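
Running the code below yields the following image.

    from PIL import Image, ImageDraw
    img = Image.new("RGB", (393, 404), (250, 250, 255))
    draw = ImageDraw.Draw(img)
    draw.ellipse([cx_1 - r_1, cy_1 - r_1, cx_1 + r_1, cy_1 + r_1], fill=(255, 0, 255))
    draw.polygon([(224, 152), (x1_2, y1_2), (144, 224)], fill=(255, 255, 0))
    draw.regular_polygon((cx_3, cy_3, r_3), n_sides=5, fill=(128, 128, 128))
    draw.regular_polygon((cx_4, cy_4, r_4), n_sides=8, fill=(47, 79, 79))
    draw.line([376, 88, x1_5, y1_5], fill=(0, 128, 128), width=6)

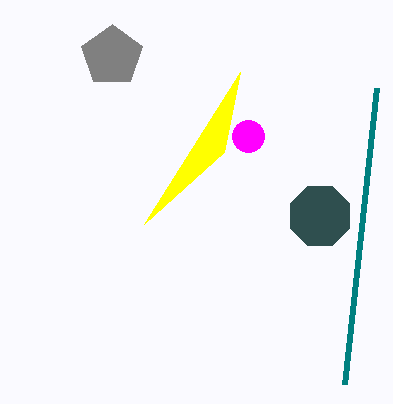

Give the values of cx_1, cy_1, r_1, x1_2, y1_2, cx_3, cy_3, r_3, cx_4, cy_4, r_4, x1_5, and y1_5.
cx_1 = 248
cy_1 = 136
r_1 = 16
x1_2 = 240
y1_2 = 72
cx_3 = 112
cy_3 = 56
r_3 = 32
cx_4 = 320
cy_4 = 216
r_4 = 32
x1_5 = 344
y1_5 = 384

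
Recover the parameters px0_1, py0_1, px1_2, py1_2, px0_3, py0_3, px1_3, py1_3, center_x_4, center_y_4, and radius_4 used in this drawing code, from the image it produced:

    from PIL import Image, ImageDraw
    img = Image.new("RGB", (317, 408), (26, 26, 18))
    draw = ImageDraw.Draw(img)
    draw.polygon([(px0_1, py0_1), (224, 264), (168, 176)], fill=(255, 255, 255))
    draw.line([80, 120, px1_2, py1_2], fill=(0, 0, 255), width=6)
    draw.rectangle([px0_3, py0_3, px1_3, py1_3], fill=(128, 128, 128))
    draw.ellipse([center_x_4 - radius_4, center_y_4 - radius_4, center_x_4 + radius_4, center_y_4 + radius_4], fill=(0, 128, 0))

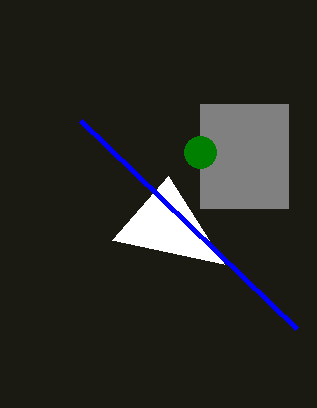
px0_1 = 112
py0_1 = 240
px1_2 = 296
py1_2 = 328
px0_3 = 200
py0_3 = 104
px1_3 = 288
py1_3 = 208
center_x_4 = 200
center_y_4 = 152
radius_4 = 16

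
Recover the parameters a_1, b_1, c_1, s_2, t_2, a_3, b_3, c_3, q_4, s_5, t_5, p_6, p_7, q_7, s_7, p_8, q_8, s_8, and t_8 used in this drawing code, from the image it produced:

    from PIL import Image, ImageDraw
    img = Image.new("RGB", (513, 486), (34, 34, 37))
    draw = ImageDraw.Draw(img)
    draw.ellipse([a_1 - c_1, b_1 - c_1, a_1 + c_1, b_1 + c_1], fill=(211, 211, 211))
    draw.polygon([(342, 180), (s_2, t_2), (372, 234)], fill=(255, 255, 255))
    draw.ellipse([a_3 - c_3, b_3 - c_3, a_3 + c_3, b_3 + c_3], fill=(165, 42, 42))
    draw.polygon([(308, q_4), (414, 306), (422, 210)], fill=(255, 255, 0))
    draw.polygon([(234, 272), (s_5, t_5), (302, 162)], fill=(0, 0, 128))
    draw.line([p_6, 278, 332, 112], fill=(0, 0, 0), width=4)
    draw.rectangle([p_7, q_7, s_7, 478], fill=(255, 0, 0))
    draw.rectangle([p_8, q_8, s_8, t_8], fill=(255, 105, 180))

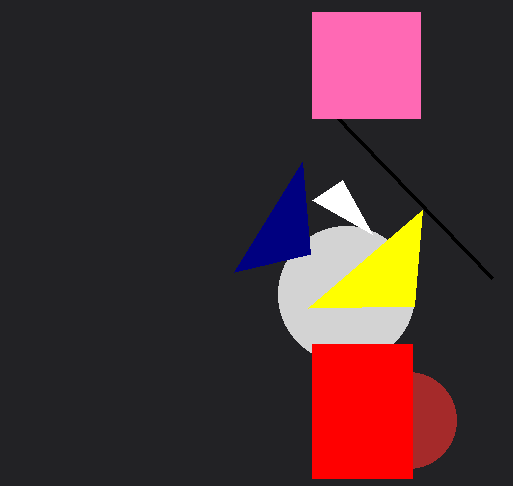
a_1 = 346, b_1 = 294, c_1 = 68, s_2 = 312, t_2 = 200, a_3 = 408, b_3 = 420, c_3 = 48, q_4 = 308, s_5 = 310, t_5 = 254, p_6 = 492, p_7 = 312, q_7 = 344, s_7 = 412, p_8 = 312, q_8 = 12, s_8 = 420, t_8 = 118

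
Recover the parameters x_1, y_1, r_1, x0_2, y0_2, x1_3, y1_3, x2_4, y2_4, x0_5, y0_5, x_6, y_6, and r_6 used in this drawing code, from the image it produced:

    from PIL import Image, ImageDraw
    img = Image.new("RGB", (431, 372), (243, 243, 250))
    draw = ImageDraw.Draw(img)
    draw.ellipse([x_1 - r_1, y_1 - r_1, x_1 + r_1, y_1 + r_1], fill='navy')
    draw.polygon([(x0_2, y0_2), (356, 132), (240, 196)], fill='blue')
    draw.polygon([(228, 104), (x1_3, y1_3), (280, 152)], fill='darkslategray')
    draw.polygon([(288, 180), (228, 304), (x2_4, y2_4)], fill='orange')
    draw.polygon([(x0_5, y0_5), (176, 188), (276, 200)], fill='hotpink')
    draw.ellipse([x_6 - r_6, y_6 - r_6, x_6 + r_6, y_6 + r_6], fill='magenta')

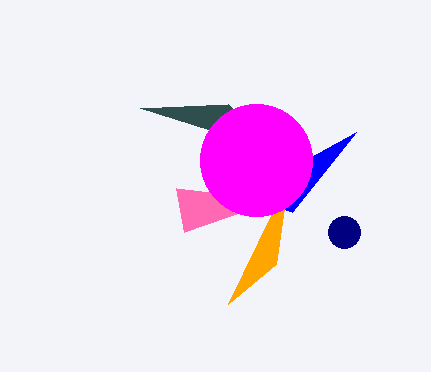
x_1 = 344, y_1 = 232, r_1 = 16, x0_2 = 292, y0_2 = 212, x1_3 = 140, y1_3 = 108, x2_4 = 276, y2_4 = 264, x0_5 = 184, y0_5 = 232, x_6 = 256, y_6 = 160, r_6 = 56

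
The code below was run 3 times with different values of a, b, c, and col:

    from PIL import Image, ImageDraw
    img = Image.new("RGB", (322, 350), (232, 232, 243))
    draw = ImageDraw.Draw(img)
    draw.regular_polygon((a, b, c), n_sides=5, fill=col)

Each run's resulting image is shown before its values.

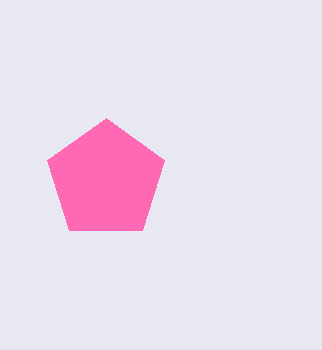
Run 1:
a = 106, b = 180, c = 62, col = 'hotpink'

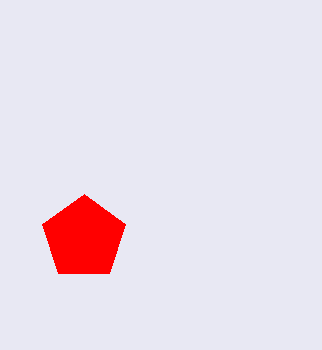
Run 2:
a = 84, b = 238, c = 44, col = 'red'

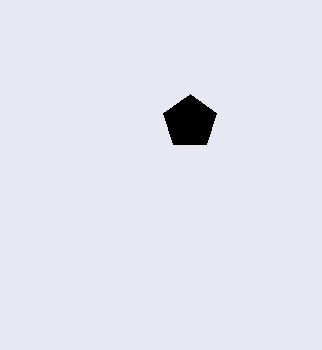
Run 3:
a = 190; b = 122; c = 28; col = 'black'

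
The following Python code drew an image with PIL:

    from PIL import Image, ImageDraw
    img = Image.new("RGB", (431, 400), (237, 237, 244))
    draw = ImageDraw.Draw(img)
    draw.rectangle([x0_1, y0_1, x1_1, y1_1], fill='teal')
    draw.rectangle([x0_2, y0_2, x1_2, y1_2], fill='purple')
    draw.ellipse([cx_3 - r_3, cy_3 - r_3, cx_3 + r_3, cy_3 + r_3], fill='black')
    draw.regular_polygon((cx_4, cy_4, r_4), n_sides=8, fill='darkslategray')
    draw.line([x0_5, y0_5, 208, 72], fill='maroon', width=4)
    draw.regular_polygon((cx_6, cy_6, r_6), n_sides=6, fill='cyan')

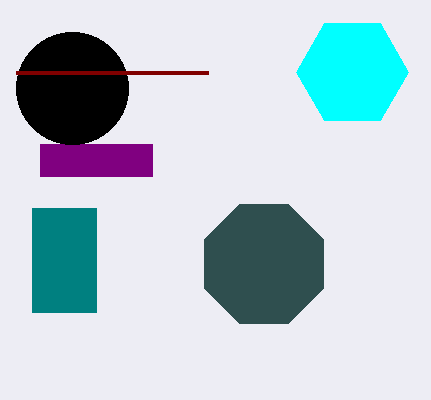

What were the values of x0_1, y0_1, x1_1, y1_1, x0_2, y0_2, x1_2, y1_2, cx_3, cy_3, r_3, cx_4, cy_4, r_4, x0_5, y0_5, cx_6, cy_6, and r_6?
x0_1 = 32
y0_1 = 208
x1_1 = 96
y1_1 = 312
x0_2 = 40
y0_2 = 144
x1_2 = 152
y1_2 = 176
cx_3 = 72
cy_3 = 88
r_3 = 56
cx_4 = 264
cy_4 = 264
r_4 = 64
x0_5 = 16
y0_5 = 72
cx_6 = 352
cy_6 = 72
r_6 = 56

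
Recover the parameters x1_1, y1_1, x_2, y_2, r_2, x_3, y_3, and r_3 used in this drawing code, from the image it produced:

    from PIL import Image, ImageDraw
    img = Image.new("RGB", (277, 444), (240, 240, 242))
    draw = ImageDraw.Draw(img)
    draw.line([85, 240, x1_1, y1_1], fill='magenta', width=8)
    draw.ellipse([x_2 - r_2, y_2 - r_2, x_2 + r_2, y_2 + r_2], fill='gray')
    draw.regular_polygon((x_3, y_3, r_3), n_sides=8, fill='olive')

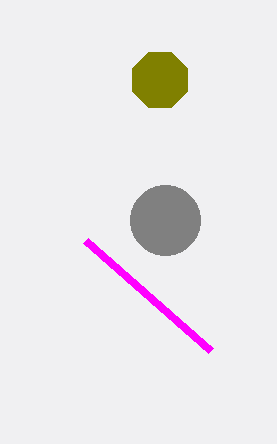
x1_1 = 210
y1_1 = 350
x_2 = 165
y_2 = 220
r_2 = 35
x_3 = 160
y_3 = 80
r_3 = 30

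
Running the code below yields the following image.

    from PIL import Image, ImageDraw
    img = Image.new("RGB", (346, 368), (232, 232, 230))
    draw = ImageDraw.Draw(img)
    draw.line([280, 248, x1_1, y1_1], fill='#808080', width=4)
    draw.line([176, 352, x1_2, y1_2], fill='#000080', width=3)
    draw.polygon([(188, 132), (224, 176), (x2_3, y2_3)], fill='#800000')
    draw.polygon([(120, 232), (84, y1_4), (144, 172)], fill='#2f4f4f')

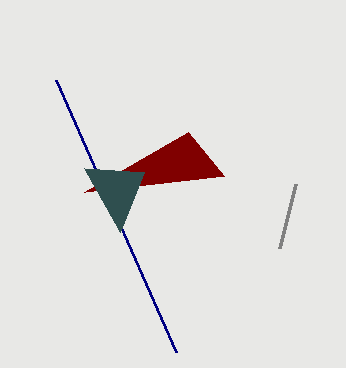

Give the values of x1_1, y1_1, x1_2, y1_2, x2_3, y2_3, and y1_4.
x1_1 = 296
y1_1 = 184
x1_2 = 56
y1_2 = 80
x2_3 = 84
y2_3 = 192
y1_4 = 168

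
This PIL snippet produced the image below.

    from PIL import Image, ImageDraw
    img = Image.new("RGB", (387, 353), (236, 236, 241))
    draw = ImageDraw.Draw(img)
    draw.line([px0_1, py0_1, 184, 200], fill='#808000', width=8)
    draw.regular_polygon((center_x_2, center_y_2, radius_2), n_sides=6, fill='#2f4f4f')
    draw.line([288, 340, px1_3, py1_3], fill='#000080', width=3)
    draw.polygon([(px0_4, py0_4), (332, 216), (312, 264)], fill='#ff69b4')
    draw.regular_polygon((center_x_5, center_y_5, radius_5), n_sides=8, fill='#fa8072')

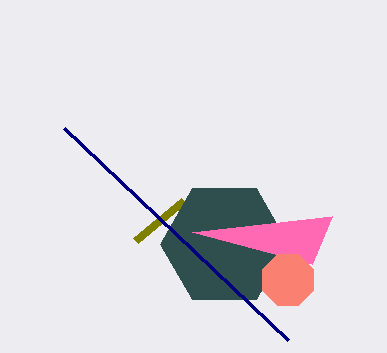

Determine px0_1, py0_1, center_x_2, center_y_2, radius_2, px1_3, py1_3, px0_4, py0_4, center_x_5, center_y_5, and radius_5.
px0_1 = 136; py0_1 = 240; center_x_2 = 224; center_y_2 = 244; radius_2 = 64; px1_3 = 64; py1_3 = 128; px0_4 = 192; py0_4 = 232; center_x_5 = 288; center_y_5 = 280; radius_5 = 28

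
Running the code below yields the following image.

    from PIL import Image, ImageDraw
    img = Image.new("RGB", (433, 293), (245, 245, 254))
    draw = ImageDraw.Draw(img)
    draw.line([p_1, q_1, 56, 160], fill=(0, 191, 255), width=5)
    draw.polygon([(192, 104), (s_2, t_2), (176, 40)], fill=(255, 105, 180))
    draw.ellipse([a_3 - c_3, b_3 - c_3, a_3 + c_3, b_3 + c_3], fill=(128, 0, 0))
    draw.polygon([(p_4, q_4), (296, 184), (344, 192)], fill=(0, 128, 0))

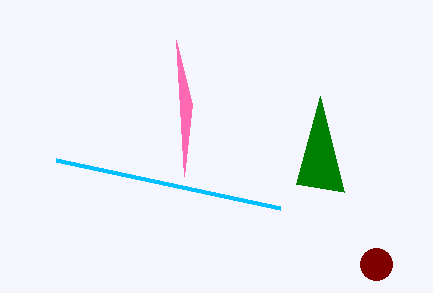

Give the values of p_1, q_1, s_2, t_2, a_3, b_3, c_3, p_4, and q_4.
p_1 = 280; q_1 = 208; s_2 = 184; t_2 = 176; a_3 = 376; b_3 = 264; c_3 = 16; p_4 = 320; q_4 = 96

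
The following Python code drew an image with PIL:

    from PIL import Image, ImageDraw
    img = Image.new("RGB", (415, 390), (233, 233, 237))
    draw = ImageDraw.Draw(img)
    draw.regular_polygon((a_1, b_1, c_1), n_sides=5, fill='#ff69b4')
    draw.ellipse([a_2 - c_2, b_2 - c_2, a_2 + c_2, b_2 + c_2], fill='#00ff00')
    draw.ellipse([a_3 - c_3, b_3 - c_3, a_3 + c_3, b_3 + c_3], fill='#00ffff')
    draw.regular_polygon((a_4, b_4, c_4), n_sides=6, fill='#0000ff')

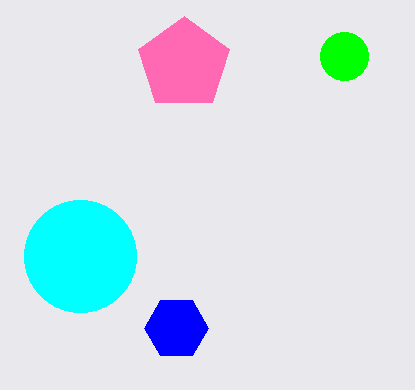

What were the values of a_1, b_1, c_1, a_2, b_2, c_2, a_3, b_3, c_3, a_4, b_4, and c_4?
a_1 = 184; b_1 = 64; c_1 = 48; a_2 = 344; b_2 = 56; c_2 = 24; a_3 = 80; b_3 = 256; c_3 = 56; a_4 = 176; b_4 = 328; c_4 = 32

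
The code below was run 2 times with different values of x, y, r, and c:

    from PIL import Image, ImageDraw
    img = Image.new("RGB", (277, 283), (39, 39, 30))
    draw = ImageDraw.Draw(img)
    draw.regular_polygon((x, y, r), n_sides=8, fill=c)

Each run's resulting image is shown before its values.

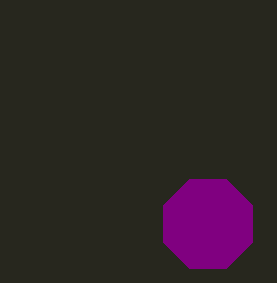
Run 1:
x = 208; y = 224; r = 48; c = 'purple'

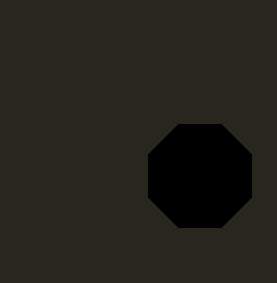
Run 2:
x = 200; y = 176; r = 56; c = 'black'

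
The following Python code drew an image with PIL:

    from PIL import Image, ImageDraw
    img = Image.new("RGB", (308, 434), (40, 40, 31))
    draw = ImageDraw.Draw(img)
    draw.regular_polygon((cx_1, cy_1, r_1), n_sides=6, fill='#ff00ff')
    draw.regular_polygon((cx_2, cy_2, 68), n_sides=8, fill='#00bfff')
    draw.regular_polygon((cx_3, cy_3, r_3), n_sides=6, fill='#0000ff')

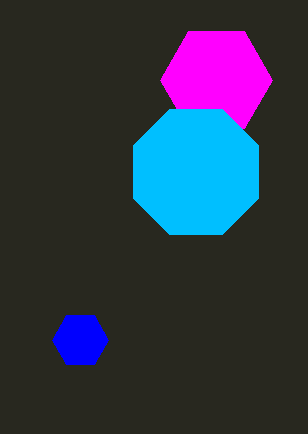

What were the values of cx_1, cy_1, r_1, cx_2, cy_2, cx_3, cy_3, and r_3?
cx_1 = 216, cy_1 = 80, r_1 = 56, cx_2 = 196, cy_2 = 172, cx_3 = 80, cy_3 = 340, r_3 = 28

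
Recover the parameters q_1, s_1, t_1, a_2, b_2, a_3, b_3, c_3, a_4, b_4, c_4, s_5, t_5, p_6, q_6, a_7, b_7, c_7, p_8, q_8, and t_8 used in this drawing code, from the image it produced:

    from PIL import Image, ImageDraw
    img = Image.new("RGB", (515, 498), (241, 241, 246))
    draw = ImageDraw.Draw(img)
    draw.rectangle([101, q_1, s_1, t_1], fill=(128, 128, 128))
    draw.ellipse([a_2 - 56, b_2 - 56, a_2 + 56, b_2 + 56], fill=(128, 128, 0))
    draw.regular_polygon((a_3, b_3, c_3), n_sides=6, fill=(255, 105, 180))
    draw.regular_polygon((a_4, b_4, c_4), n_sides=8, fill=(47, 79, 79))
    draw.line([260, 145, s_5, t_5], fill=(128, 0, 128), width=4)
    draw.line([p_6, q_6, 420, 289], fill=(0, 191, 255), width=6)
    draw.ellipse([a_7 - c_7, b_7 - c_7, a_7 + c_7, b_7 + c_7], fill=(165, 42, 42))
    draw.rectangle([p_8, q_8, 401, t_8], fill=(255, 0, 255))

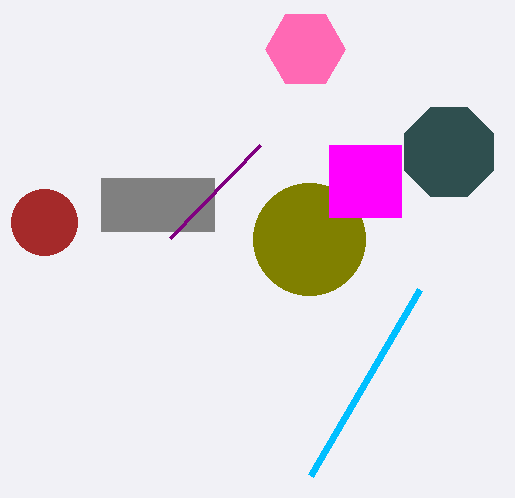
q_1 = 178; s_1 = 214; t_1 = 231; a_2 = 309; b_2 = 239; a_3 = 305; b_3 = 49; c_3 = 40; a_4 = 449; b_4 = 152; c_4 = 48; s_5 = 170; t_5 = 238; p_6 = 311; q_6 = 475; a_7 = 44; b_7 = 222; c_7 = 33; p_8 = 329; q_8 = 145; t_8 = 217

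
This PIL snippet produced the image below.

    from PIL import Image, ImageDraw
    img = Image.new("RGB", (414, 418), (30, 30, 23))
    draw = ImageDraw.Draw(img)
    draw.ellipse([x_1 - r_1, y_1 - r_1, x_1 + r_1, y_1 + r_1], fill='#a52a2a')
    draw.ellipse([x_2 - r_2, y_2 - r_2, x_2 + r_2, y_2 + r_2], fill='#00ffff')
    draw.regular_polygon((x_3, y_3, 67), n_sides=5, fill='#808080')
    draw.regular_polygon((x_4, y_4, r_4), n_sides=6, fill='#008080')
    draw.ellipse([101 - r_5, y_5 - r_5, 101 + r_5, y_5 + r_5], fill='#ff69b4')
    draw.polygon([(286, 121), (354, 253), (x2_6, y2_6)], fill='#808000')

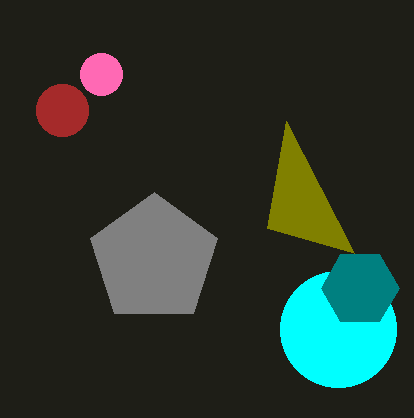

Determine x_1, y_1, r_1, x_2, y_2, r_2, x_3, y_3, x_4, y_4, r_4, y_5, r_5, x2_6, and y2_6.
x_1 = 62; y_1 = 110; r_1 = 26; x_2 = 338; y_2 = 329; r_2 = 58; x_3 = 154; y_3 = 259; x_4 = 360; y_4 = 288; r_4 = 39; y_5 = 74; r_5 = 21; x2_6 = 267; y2_6 = 228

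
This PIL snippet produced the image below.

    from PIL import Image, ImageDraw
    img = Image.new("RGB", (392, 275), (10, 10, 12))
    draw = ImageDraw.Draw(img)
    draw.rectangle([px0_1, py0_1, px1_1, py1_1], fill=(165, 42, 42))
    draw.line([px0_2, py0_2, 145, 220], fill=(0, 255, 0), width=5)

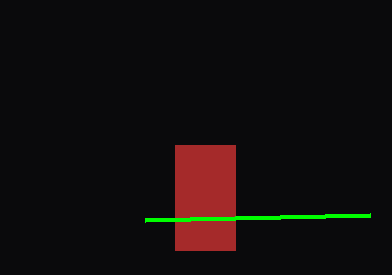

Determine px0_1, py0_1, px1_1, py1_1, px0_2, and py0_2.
px0_1 = 175; py0_1 = 145; px1_1 = 235; py1_1 = 250; px0_2 = 370; py0_2 = 215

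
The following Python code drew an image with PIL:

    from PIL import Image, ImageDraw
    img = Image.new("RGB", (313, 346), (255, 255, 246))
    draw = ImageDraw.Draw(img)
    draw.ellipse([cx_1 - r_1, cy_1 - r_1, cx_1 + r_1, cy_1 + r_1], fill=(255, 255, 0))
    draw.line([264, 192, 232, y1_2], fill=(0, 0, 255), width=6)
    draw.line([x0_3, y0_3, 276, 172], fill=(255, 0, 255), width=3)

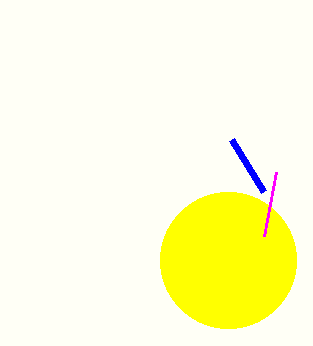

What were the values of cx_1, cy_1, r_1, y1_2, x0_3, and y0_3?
cx_1 = 228; cy_1 = 260; r_1 = 68; y1_2 = 140; x0_3 = 264; y0_3 = 236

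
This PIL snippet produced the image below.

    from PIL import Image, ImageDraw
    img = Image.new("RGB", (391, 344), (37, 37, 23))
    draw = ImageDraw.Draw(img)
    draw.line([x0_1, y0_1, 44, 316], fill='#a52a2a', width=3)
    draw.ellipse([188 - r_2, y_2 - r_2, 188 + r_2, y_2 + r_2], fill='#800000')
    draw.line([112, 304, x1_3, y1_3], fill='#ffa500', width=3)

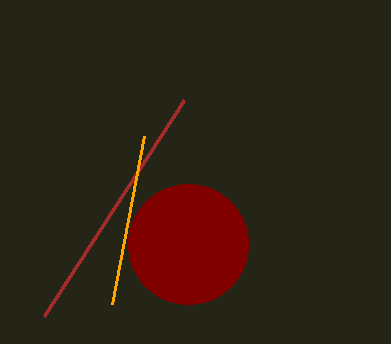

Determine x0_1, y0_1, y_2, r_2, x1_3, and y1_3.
x0_1 = 184
y0_1 = 100
y_2 = 244
r_2 = 60
x1_3 = 144
y1_3 = 136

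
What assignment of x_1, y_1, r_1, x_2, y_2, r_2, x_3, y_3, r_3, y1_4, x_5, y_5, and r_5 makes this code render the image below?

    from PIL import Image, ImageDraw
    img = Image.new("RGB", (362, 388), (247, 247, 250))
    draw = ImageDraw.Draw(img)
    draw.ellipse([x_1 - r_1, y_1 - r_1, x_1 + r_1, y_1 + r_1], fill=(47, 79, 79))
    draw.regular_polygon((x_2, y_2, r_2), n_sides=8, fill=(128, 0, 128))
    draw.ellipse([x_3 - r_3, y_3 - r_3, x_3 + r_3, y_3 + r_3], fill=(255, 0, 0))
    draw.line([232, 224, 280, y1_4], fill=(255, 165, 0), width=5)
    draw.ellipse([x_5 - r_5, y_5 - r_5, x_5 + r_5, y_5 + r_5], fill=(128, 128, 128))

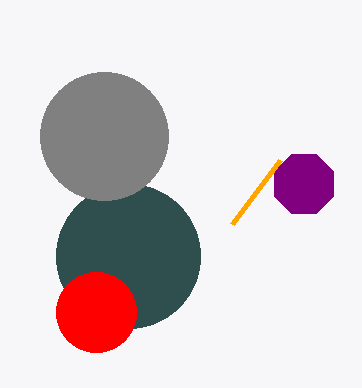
x_1 = 128; y_1 = 256; r_1 = 72; x_2 = 304; y_2 = 184; r_2 = 32; x_3 = 96; y_3 = 312; r_3 = 40; y1_4 = 160; x_5 = 104; y_5 = 136; r_5 = 64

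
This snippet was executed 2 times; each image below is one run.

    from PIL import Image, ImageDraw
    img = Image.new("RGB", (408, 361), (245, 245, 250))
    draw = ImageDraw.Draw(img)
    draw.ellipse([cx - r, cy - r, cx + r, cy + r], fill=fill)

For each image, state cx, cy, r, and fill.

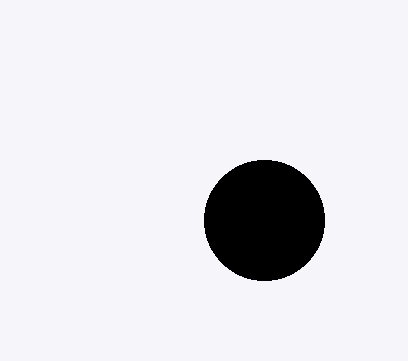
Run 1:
cx = 264, cy = 220, r = 60, fill = 'black'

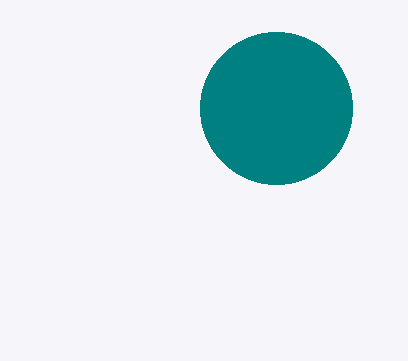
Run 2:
cx = 276, cy = 108, r = 76, fill = 'teal'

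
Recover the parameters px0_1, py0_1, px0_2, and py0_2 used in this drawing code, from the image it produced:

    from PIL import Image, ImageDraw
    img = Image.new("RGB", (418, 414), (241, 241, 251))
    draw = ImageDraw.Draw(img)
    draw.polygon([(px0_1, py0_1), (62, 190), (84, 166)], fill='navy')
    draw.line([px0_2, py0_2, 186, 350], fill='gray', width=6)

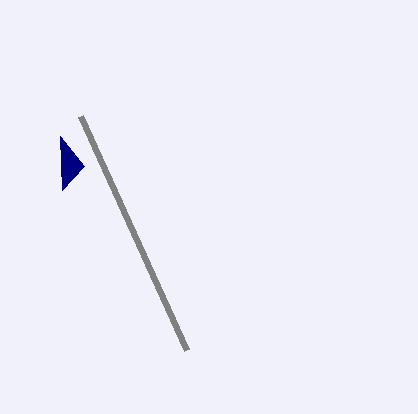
px0_1 = 60, py0_1 = 136, px0_2 = 80, py0_2 = 116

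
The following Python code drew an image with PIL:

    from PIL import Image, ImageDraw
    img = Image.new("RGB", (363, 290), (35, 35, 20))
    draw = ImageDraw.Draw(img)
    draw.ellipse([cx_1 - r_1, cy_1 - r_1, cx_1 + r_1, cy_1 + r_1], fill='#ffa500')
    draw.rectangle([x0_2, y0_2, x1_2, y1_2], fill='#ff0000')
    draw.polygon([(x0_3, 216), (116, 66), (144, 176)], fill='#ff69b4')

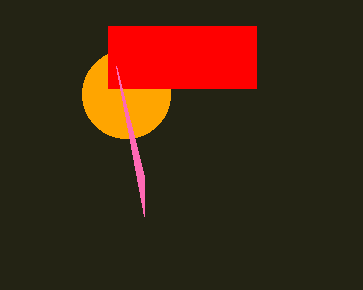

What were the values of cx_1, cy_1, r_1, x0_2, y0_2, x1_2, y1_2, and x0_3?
cx_1 = 126
cy_1 = 94
r_1 = 44
x0_2 = 108
y0_2 = 26
x1_2 = 256
y1_2 = 88
x0_3 = 144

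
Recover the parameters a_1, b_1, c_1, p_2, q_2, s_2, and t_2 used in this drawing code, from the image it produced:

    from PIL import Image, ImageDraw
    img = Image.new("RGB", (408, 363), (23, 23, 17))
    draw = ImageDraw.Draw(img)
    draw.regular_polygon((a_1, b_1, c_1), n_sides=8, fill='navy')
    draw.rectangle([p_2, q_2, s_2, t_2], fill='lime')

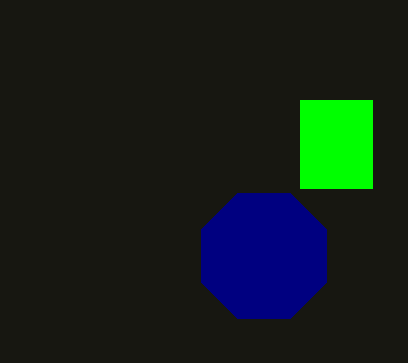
a_1 = 264
b_1 = 256
c_1 = 68
p_2 = 300
q_2 = 100
s_2 = 372
t_2 = 188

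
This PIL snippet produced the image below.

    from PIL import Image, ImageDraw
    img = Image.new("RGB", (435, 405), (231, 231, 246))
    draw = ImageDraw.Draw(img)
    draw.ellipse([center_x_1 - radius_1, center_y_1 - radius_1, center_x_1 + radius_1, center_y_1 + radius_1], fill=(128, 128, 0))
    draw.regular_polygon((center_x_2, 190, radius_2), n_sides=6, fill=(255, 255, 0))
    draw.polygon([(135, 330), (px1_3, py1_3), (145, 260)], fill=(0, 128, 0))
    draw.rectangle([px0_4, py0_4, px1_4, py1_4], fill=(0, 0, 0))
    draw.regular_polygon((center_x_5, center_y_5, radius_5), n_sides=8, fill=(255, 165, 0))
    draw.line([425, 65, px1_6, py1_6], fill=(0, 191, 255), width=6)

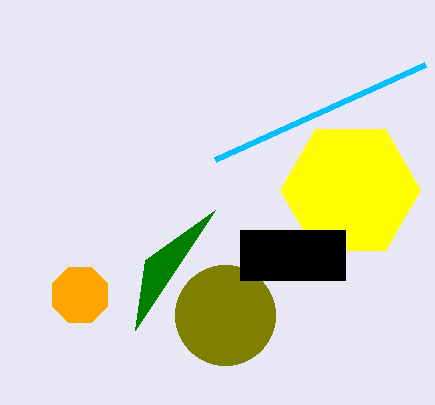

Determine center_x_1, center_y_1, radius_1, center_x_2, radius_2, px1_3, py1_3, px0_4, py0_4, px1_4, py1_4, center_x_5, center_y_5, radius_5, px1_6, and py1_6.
center_x_1 = 225, center_y_1 = 315, radius_1 = 50, center_x_2 = 350, radius_2 = 70, px1_3 = 215, py1_3 = 210, px0_4 = 240, py0_4 = 230, px1_4 = 345, py1_4 = 280, center_x_5 = 80, center_y_5 = 295, radius_5 = 30, px1_6 = 215, py1_6 = 160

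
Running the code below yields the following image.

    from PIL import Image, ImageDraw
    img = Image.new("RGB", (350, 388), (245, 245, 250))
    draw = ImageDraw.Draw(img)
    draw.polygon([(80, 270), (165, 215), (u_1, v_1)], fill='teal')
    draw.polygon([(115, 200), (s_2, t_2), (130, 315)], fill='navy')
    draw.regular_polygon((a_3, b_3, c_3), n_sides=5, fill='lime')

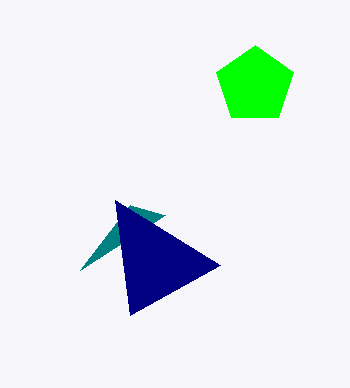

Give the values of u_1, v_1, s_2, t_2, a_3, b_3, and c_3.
u_1 = 130
v_1 = 205
s_2 = 220
t_2 = 265
a_3 = 255
b_3 = 85
c_3 = 40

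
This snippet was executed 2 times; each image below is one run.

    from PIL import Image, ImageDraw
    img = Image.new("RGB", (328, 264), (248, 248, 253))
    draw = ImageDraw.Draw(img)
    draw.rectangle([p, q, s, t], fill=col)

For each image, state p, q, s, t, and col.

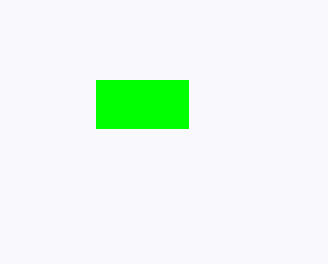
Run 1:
p = 96; q = 80; s = 188; t = 128; col = 'lime'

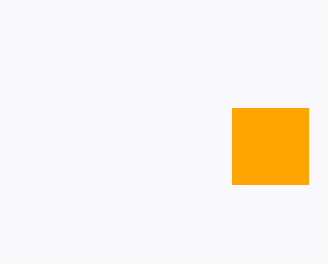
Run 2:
p = 232, q = 108, s = 308, t = 184, col = 'orange'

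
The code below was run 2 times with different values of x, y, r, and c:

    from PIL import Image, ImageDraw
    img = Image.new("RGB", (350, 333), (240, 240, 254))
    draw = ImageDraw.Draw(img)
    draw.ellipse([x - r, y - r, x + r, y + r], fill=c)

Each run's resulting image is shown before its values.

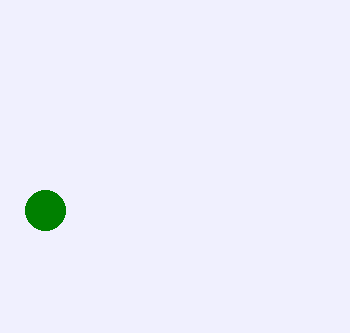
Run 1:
x = 45; y = 210; r = 20; c = 'green'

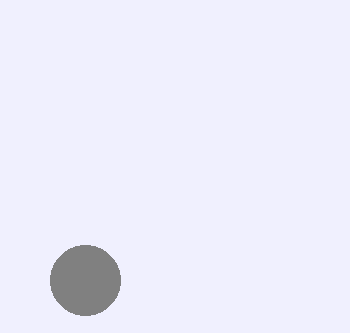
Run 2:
x = 85; y = 280; r = 35; c = 'gray'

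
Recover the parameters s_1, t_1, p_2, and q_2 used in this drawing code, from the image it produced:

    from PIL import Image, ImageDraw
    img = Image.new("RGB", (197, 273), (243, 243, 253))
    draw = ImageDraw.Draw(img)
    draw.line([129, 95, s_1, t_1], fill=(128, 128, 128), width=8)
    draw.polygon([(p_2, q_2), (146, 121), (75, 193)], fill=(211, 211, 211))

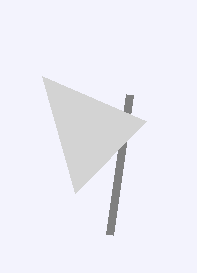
s_1 = 109
t_1 = 235
p_2 = 42
q_2 = 76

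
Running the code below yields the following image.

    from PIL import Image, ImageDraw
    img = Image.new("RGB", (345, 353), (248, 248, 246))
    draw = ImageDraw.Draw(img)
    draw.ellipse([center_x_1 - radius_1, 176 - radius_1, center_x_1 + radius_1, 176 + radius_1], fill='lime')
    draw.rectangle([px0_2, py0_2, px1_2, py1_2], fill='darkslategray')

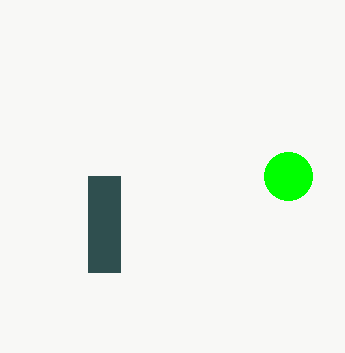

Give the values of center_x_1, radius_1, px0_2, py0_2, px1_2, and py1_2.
center_x_1 = 288; radius_1 = 24; px0_2 = 88; py0_2 = 176; px1_2 = 120; py1_2 = 272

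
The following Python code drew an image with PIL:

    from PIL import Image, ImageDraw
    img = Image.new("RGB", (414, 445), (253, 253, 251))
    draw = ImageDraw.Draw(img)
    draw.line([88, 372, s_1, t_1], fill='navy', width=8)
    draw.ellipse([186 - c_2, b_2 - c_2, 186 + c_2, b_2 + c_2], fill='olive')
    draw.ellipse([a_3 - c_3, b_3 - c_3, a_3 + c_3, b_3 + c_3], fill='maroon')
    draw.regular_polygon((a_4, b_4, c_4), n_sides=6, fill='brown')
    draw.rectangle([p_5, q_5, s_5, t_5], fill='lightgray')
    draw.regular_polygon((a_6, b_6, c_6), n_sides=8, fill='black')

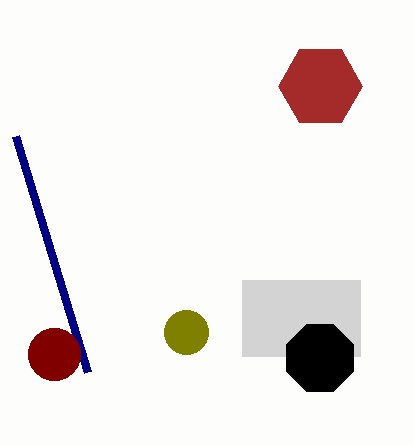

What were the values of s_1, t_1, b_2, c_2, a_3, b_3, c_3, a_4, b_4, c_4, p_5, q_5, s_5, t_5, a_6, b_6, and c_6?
s_1 = 16
t_1 = 136
b_2 = 332
c_2 = 22
a_3 = 54
b_3 = 354
c_3 = 26
a_4 = 320
b_4 = 86
c_4 = 42
p_5 = 242
q_5 = 280
s_5 = 360
t_5 = 356
a_6 = 320
b_6 = 358
c_6 = 36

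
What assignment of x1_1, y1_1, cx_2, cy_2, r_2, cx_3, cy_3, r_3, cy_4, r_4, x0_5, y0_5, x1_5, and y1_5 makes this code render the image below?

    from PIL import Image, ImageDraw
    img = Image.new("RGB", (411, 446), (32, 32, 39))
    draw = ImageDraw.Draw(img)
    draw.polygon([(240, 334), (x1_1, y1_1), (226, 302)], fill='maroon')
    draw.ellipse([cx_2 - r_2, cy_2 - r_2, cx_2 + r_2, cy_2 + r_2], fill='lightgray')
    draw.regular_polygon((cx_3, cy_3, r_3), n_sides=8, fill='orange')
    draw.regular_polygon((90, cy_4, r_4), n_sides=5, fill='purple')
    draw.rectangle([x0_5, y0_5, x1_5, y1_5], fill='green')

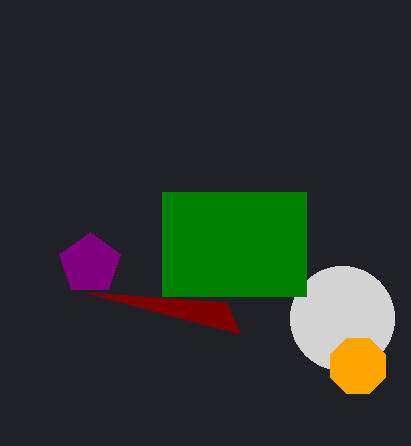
x1_1 = 84, y1_1 = 292, cx_2 = 342, cy_2 = 318, r_2 = 52, cx_3 = 358, cy_3 = 366, r_3 = 30, cy_4 = 264, r_4 = 32, x0_5 = 162, y0_5 = 192, x1_5 = 306, y1_5 = 296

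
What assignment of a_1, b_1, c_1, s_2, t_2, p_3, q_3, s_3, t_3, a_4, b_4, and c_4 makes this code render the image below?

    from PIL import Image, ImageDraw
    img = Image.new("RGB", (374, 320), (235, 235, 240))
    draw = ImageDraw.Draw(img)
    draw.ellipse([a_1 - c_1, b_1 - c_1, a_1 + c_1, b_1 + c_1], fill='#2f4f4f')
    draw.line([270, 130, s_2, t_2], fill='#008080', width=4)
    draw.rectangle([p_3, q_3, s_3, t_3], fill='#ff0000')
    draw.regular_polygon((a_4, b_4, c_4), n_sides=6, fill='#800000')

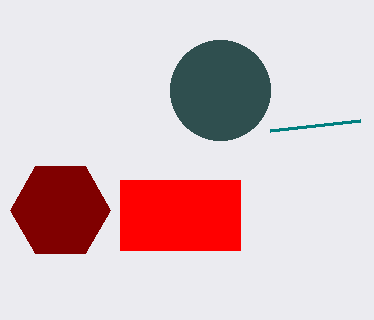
a_1 = 220; b_1 = 90; c_1 = 50; s_2 = 360; t_2 = 120; p_3 = 120; q_3 = 180; s_3 = 240; t_3 = 250; a_4 = 60; b_4 = 210; c_4 = 50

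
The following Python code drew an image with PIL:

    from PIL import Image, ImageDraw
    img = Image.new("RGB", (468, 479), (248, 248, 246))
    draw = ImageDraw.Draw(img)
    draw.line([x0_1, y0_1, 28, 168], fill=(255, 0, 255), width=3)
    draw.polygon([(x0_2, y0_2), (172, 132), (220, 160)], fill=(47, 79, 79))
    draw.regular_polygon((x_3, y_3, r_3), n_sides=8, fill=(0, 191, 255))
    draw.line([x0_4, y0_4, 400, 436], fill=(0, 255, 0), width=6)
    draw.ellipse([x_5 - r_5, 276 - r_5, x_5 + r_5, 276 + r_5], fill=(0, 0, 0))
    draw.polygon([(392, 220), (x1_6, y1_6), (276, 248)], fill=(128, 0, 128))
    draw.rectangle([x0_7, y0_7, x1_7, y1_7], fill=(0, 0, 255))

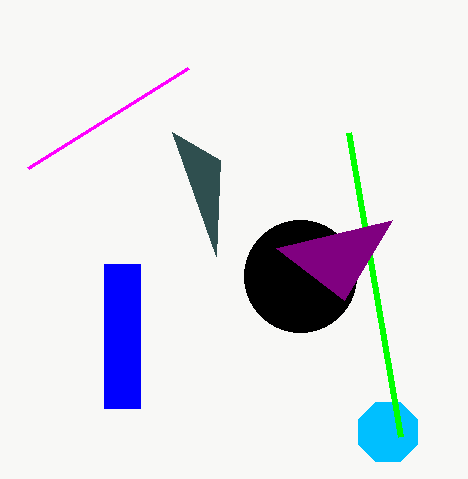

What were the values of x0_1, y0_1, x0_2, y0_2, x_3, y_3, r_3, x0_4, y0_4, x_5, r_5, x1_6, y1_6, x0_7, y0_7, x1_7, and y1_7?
x0_1 = 188, y0_1 = 68, x0_2 = 216, y0_2 = 256, x_3 = 388, y_3 = 432, r_3 = 32, x0_4 = 348, y0_4 = 132, x_5 = 300, r_5 = 56, x1_6 = 344, y1_6 = 300, x0_7 = 104, y0_7 = 264, x1_7 = 140, y1_7 = 408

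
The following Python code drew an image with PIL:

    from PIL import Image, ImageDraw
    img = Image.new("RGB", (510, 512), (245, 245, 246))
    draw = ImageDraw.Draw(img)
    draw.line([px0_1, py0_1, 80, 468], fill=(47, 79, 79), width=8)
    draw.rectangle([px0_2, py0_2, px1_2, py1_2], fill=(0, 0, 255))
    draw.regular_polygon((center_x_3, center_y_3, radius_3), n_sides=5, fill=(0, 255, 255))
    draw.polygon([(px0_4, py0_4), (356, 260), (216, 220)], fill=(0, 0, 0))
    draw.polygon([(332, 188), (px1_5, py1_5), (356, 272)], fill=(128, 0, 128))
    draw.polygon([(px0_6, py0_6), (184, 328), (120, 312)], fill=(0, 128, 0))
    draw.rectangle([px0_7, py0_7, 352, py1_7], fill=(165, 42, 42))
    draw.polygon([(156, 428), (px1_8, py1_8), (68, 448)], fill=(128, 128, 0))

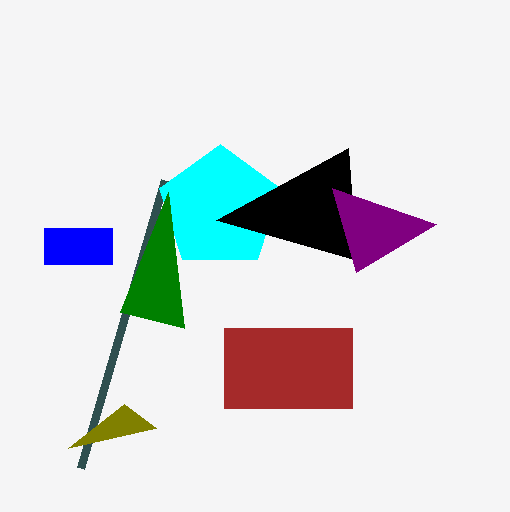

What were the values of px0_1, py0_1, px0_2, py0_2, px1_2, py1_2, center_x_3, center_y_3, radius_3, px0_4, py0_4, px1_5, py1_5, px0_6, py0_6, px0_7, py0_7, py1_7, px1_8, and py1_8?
px0_1 = 164, py0_1 = 180, px0_2 = 44, py0_2 = 228, px1_2 = 112, py1_2 = 264, center_x_3 = 220, center_y_3 = 208, radius_3 = 64, px0_4 = 348, py0_4 = 148, px1_5 = 436, py1_5 = 224, px0_6 = 168, py0_6 = 192, px0_7 = 224, py0_7 = 328, py1_7 = 408, px1_8 = 124, py1_8 = 404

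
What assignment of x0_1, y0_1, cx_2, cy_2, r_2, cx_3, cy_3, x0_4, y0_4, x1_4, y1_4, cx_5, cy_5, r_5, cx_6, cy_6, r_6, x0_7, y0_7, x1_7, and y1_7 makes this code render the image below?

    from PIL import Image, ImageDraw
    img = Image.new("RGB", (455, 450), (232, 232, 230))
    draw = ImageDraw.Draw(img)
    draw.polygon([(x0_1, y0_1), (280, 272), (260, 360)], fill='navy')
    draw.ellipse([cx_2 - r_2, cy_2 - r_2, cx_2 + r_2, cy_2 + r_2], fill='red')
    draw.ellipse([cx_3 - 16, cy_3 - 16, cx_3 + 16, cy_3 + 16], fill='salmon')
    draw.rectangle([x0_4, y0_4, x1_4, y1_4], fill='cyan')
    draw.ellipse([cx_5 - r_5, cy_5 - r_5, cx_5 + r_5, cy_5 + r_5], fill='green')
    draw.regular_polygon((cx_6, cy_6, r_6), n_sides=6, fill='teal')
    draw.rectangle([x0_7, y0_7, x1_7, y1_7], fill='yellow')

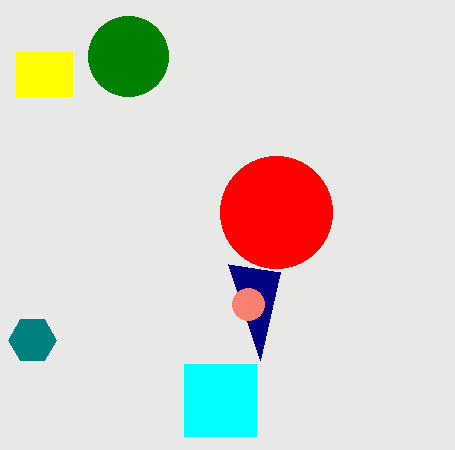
x0_1 = 228
y0_1 = 264
cx_2 = 276
cy_2 = 212
r_2 = 56
cx_3 = 248
cy_3 = 304
x0_4 = 184
y0_4 = 364
x1_4 = 256
y1_4 = 436
cx_5 = 128
cy_5 = 56
r_5 = 40
cx_6 = 32
cy_6 = 340
r_6 = 24
x0_7 = 16
y0_7 = 52
x1_7 = 72
y1_7 = 96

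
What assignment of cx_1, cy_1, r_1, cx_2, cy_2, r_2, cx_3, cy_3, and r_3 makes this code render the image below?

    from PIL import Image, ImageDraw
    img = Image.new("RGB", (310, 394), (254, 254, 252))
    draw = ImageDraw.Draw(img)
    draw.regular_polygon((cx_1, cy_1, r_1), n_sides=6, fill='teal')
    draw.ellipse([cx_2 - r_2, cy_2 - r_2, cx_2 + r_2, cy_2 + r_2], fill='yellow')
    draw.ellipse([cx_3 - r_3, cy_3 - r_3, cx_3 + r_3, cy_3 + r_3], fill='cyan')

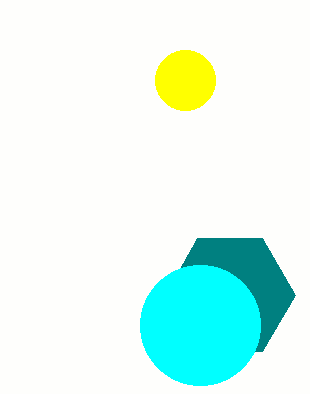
cx_1 = 230, cy_1 = 295, r_1 = 65, cx_2 = 185, cy_2 = 80, r_2 = 30, cx_3 = 200, cy_3 = 325, r_3 = 60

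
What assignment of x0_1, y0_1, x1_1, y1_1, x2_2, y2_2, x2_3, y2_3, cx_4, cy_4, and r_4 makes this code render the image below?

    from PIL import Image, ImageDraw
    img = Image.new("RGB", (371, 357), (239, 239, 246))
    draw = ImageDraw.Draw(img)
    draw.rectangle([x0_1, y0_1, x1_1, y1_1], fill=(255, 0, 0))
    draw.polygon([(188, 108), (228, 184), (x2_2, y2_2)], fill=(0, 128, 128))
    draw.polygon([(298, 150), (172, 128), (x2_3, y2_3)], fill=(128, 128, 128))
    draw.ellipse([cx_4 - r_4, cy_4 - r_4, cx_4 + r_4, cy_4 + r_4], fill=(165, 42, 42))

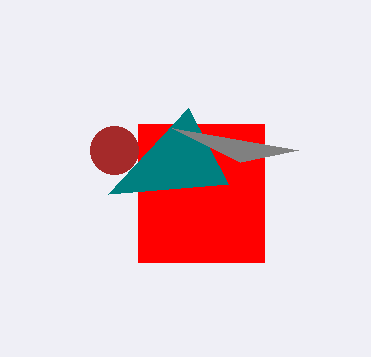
x0_1 = 138; y0_1 = 124; x1_1 = 264; y1_1 = 262; x2_2 = 108; y2_2 = 194; x2_3 = 240; y2_3 = 162; cx_4 = 114; cy_4 = 150; r_4 = 24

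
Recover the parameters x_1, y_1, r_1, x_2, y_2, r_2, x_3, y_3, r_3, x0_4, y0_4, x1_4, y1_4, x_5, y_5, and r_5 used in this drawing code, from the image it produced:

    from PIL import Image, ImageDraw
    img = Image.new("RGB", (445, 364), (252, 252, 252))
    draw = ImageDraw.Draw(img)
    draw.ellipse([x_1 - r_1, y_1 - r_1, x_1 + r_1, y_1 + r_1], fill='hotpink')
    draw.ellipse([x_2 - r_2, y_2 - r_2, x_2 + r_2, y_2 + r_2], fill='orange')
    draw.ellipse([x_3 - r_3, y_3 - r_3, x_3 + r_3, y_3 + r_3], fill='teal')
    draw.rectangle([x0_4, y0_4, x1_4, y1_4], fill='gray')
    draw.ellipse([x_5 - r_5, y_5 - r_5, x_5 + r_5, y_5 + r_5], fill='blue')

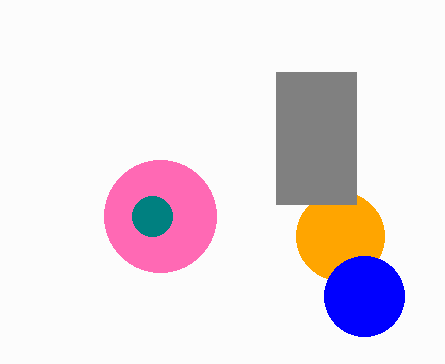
x_1 = 160, y_1 = 216, r_1 = 56, x_2 = 340, y_2 = 236, r_2 = 44, x_3 = 152, y_3 = 216, r_3 = 20, x0_4 = 276, y0_4 = 72, x1_4 = 356, y1_4 = 204, x_5 = 364, y_5 = 296, r_5 = 40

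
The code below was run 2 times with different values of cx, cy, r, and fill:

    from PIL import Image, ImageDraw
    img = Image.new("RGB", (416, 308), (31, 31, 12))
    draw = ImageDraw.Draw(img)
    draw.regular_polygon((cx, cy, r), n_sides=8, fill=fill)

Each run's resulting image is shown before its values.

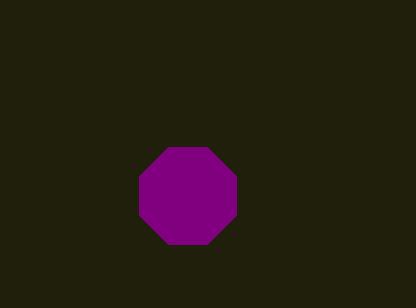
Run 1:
cx = 188; cy = 196; r = 52; fill = 'purple'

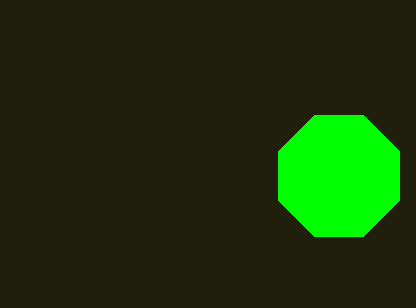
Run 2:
cx = 339; cy = 176; r = 65; fill = 'lime'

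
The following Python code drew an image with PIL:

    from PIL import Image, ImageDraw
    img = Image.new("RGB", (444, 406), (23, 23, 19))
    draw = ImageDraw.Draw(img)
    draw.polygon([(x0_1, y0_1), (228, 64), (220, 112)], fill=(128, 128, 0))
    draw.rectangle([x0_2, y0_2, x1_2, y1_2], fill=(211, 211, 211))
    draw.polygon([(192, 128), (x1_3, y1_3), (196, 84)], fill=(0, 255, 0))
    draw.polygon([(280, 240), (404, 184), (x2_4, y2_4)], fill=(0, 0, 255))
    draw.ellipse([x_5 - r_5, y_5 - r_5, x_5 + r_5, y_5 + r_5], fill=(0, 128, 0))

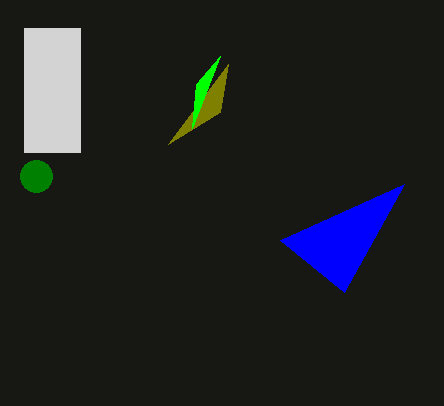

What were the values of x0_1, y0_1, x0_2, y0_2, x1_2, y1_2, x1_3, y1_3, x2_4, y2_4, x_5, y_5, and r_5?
x0_1 = 168
y0_1 = 144
x0_2 = 24
y0_2 = 28
x1_2 = 80
y1_2 = 152
x1_3 = 220
y1_3 = 56
x2_4 = 344
y2_4 = 292
x_5 = 36
y_5 = 176
r_5 = 16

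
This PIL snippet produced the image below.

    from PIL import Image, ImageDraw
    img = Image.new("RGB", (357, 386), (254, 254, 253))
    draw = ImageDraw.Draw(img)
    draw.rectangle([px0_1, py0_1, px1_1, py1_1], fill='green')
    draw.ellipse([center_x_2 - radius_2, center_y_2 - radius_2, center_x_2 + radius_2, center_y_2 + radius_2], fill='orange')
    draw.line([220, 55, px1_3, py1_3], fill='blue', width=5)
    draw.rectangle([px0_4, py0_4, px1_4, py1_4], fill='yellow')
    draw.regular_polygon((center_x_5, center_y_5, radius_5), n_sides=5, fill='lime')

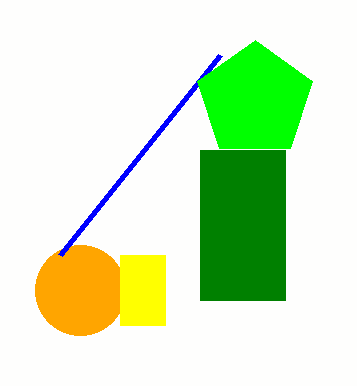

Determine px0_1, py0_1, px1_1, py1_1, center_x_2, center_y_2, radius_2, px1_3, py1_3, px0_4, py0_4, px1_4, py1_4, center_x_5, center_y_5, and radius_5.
px0_1 = 200; py0_1 = 150; px1_1 = 285; py1_1 = 300; center_x_2 = 80; center_y_2 = 290; radius_2 = 45; px1_3 = 60; py1_3 = 255; px0_4 = 120; py0_4 = 255; px1_4 = 165; py1_4 = 325; center_x_5 = 255; center_y_5 = 100; radius_5 = 60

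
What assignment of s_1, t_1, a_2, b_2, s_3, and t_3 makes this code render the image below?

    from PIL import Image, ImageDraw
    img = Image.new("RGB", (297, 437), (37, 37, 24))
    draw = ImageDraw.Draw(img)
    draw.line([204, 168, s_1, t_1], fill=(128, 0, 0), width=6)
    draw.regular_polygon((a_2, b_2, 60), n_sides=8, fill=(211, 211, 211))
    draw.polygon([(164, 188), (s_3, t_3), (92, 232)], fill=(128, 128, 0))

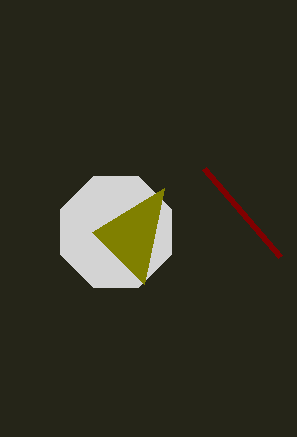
s_1 = 280; t_1 = 256; a_2 = 116; b_2 = 232; s_3 = 144; t_3 = 284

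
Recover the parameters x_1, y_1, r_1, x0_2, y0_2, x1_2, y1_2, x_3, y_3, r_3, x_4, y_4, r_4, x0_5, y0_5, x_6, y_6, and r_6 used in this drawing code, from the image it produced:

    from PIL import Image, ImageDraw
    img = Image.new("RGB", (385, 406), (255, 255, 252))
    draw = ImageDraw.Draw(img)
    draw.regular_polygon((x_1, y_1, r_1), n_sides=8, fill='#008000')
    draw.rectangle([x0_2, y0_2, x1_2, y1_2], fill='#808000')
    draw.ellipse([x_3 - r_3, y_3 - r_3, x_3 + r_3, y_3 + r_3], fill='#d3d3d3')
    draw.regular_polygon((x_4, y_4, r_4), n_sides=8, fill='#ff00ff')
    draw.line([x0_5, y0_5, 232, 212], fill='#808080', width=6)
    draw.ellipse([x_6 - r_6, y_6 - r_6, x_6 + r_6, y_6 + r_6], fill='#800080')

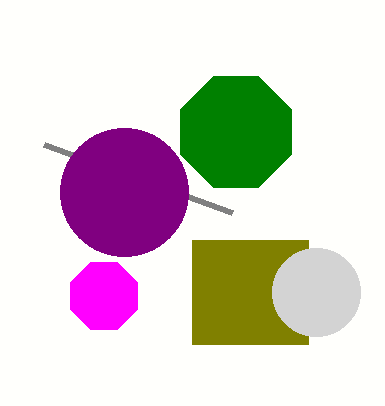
x_1 = 236, y_1 = 132, r_1 = 60, x0_2 = 192, y0_2 = 240, x1_2 = 308, y1_2 = 344, x_3 = 316, y_3 = 292, r_3 = 44, x_4 = 104, y_4 = 296, r_4 = 36, x0_5 = 44, y0_5 = 144, x_6 = 124, y_6 = 192, r_6 = 64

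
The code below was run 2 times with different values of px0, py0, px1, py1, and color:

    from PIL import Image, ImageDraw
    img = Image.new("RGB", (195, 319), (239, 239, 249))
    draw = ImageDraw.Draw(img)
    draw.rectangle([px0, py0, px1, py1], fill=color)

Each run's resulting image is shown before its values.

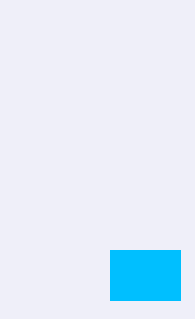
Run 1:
px0 = 110; py0 = 250; px1 = 180; py1 = 300; color = 'deepskyblue'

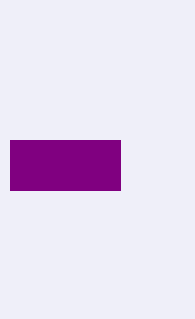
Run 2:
px0 = 10, py0 = 140, px1 = 120, py1 = 190, color = 'purple'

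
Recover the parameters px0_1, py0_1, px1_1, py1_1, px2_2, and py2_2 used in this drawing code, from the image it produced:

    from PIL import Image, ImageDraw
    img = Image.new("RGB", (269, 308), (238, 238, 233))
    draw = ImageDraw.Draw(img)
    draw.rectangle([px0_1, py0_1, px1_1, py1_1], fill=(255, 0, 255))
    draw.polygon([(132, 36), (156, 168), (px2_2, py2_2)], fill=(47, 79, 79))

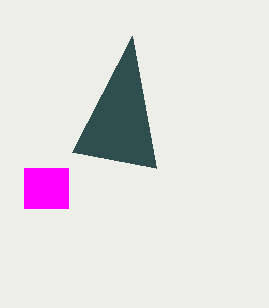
px0_1 = 24, py0_1 = 168, px1_1 = 68, py1_1 = 208, px2_2 = 72, py2_2 = 152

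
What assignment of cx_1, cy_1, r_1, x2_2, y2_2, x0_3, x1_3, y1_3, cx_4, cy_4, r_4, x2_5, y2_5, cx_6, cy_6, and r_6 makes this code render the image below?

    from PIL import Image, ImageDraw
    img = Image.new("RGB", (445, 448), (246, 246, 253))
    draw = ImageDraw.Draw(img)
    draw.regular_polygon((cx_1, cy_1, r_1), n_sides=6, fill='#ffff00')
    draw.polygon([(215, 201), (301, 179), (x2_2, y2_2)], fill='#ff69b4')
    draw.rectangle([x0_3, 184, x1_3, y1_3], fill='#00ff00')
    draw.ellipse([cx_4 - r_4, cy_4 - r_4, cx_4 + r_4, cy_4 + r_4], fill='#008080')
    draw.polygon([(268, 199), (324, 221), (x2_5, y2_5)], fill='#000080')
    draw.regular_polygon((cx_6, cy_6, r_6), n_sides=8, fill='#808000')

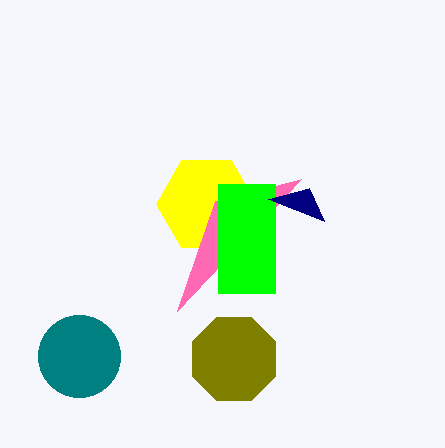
cx_1 = 206; cy_1 = 204; r_1 = 50; x2_2 = 177; y2_2 = 311; x0_3 = 218; x1_3 = 275; y1_3 = 293; cx_4 = 79; cy_4 = 356; r_4 = 41; x2_5 = 309; y2_5 = 188; cx_6 = 234; cy_6 = 359; r_6 = 45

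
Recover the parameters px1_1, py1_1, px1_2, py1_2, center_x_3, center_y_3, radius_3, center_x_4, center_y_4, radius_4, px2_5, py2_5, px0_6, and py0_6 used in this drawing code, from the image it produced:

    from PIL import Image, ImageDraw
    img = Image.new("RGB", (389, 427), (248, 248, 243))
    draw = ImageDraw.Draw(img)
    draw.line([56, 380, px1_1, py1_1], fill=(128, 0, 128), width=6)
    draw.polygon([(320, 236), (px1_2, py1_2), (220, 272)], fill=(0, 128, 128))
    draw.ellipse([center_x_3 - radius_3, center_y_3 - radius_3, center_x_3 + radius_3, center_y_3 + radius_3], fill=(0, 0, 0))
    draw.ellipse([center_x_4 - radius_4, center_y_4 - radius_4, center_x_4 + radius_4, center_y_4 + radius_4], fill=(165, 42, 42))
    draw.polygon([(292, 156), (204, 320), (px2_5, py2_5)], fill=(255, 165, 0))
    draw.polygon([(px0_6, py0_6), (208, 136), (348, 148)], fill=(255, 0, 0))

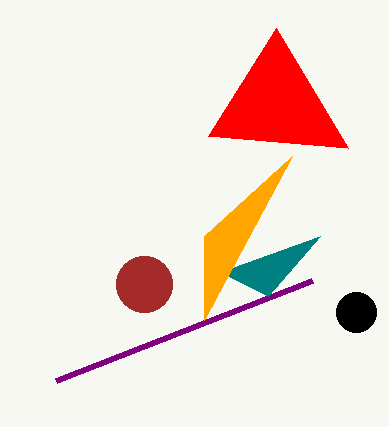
px1_1 = 312, py1_1 = 280, px1_2 = 268, py1_2 = 296, center_x_3 = 356, center_y_3 = 312, radius_3 = 20, center_x_4 = 144, center_y_4 = 284, radius_4 = 28, px2_5 = 204, py2_5 = 236, px0_6 = 276, py0_6 = 28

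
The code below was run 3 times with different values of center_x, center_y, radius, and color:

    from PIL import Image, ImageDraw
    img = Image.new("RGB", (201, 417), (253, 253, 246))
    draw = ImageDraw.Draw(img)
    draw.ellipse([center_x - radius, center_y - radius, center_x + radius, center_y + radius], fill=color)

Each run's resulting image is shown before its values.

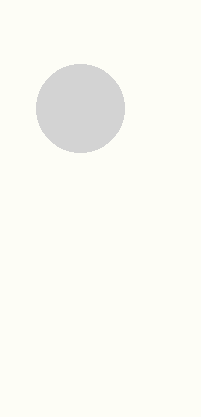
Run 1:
center_x = 80; center_y = 108; radius = 44; color = 'lightgray'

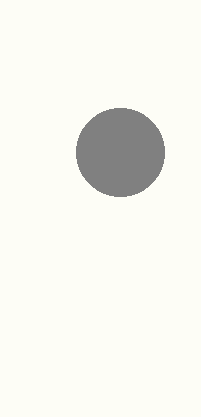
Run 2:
center_x = 120; center_y = 152; radius = 44; color = 'gray'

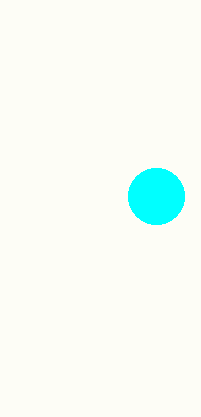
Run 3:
center_x = 156
center_y = 196
radius = 28
color = 'cyan'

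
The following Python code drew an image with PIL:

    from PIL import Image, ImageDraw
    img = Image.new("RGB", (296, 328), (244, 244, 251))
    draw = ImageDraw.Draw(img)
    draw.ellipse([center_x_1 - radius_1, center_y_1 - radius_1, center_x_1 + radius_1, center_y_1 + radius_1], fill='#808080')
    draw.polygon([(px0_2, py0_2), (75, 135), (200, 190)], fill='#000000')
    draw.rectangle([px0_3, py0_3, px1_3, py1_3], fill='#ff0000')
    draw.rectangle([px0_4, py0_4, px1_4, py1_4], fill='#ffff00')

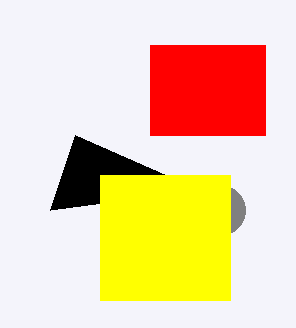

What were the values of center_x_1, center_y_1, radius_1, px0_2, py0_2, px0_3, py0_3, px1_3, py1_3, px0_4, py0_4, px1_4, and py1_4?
center_x_1 = 220
center_y_1 = 210
radius_1 = 25
px0_2 = 50
py0_2 = 210
px0_3 = 150
py0_3 = 45
px1_3 = 265
py1_3 = 135
px0_4 = 100
py0_4 = 175
px1_4 = 230
py1_4 = 300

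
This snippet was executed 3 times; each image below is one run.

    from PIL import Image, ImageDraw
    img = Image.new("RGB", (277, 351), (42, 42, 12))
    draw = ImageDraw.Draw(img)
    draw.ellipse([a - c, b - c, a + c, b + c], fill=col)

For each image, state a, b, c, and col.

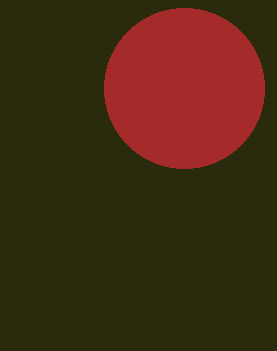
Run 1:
a = 184; b = 88; c = 80; col = 'brown'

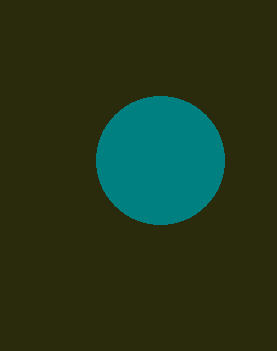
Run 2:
a = 160; b = 160; c = 64; col = 'teal'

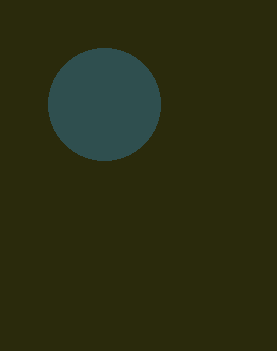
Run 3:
a = 104, b = 104, c = 56, col = 'darkslategray'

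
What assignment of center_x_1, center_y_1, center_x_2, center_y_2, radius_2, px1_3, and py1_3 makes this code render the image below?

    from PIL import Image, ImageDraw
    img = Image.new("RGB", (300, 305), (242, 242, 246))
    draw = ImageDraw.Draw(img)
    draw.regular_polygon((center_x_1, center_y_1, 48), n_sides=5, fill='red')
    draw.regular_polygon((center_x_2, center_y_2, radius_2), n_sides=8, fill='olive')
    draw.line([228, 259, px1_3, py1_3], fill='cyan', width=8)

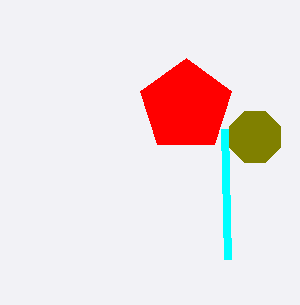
center_x_1 = 186, center_y_1 = 106, center_x_2 = 255, center_y_2 = 137, radius_2 = 28, px1_3 = 225, py1_3 = 129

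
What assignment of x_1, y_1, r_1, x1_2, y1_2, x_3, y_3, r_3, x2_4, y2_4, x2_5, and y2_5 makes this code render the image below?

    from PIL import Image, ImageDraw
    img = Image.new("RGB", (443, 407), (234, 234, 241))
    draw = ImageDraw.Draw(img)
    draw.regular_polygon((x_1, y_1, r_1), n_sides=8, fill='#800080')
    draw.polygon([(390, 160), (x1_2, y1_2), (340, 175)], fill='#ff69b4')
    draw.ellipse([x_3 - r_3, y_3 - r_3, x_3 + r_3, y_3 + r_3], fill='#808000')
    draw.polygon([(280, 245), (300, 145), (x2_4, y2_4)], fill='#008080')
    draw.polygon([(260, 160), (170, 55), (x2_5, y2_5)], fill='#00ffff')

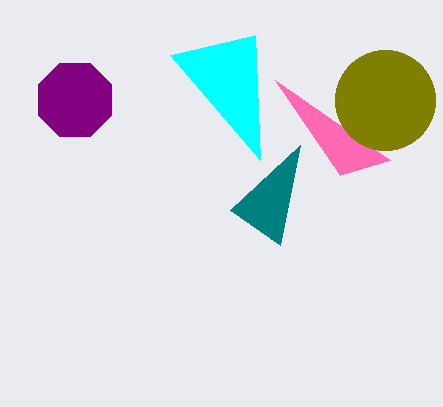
x_1 = 75
y_1 = 100
r_1 = 40
x1_2 = 275
y1_2 = 80
x_3 = 385
y_3 = 100
r_3 = 50
x2_4 = 230
y2_4 = 210
x2_5 = 255
y2_5 = 35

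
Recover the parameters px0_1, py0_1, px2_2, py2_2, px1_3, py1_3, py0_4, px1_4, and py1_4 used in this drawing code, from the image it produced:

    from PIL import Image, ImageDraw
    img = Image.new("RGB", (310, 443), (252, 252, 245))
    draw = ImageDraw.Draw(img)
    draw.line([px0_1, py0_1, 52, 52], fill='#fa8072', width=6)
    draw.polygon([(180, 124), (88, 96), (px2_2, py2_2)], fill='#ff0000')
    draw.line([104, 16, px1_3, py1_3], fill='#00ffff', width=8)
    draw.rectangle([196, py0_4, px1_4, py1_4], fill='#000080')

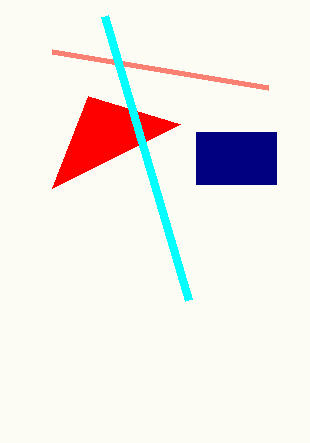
px0_1 = 268, py0_1 = 88, px2_2 = 52, py2_2 = 188, px1_3 = 188, py1_3 = 300, py0_4 = 132, px1_4 = 276, py1_4 = 184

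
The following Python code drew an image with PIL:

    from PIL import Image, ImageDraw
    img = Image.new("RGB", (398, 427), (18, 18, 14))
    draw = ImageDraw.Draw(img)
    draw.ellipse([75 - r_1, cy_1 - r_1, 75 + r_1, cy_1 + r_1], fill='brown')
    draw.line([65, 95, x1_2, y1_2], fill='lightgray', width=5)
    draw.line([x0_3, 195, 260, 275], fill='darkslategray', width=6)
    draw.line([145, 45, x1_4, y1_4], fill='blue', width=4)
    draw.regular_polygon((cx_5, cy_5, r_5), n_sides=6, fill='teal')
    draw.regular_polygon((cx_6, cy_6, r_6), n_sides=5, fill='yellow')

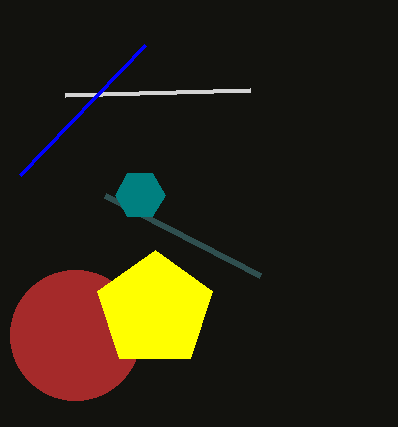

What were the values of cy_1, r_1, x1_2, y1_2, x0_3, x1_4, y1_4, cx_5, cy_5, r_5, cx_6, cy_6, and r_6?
cy_1 = 335, r_1 = 65, x1_2 = 250, y1_2 = 90, x0_3 = 105, x1_4 = 20, y1_4 = 175, cx_5 = 140, cy_5 = 195, r_5 = 25, cx_6 = 155, cy_6 = 310, r_6 = 60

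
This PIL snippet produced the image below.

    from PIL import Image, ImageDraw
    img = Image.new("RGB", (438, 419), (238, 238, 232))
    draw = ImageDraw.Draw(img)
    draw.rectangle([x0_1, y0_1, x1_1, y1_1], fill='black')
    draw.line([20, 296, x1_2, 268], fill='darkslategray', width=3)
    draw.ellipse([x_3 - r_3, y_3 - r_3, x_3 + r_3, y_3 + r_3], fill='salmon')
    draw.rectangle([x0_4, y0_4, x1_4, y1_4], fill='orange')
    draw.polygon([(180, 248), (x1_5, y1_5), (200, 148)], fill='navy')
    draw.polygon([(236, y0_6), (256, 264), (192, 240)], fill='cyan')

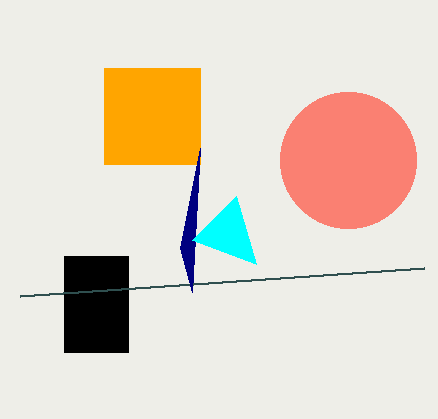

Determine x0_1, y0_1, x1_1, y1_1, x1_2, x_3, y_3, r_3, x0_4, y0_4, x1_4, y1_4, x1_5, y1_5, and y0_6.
x0_1 = 64; y0_1 = 256; x1_1 = 128; y1_1 = 352; x1_2 = 424; x_3 = 348; y_3 = 160; r_3 = 68; x0_4 = 104; y0_4 = 68; x1_4 = 200; y1_4 = 164; x1_5 = 192; y1_5 = 292; y0_6 = 196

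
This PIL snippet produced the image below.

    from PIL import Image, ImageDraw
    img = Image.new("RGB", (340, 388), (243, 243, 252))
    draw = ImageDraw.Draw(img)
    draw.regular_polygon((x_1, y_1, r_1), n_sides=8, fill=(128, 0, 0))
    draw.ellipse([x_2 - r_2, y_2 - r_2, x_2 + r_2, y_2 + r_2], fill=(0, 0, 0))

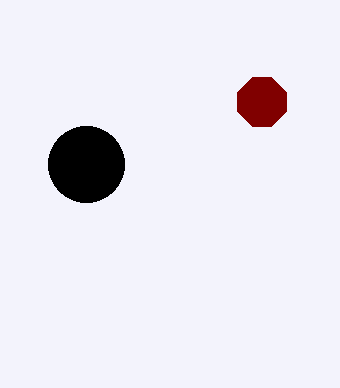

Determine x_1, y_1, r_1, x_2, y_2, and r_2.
x_1 = 262; y_1 = 102; r_1 = 26; x_2 = 86; y_2 = 164; r_2 = 38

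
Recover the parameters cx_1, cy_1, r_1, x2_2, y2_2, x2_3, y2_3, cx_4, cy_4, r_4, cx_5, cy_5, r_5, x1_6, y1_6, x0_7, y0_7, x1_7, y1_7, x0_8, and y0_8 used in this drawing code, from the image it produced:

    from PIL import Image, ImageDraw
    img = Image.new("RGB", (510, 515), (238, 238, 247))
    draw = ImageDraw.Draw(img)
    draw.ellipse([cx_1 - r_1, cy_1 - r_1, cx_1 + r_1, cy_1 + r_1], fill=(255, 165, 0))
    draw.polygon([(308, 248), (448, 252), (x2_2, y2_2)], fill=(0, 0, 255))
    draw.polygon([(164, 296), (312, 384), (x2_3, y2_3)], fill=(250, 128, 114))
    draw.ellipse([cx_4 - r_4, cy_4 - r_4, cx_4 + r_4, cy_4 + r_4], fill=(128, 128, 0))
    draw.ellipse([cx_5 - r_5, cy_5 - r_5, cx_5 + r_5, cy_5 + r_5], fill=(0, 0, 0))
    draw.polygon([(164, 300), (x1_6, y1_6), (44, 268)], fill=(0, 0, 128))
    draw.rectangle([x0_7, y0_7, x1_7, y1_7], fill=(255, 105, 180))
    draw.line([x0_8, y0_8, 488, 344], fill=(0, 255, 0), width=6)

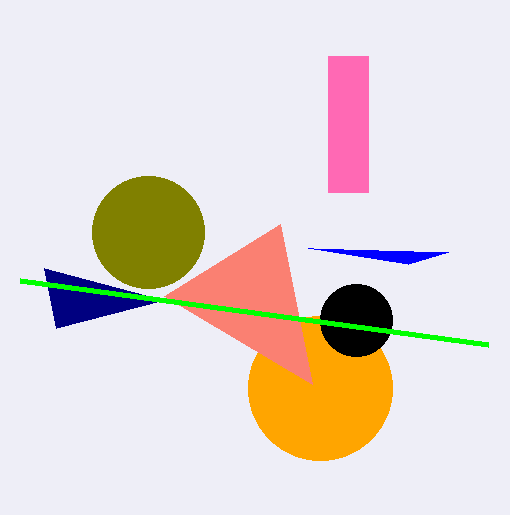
cx_1 = 320, cy_1 = 388, r_1 = 72, x2_2 = 408, y2_2 = 264, x2_3 = 280, y2_3 = 224, cx_4 = 148, cy_4 = 232, r_4 = 56, cx_5 = 356, cy_5 = 320, r_5 = 36, x1_6 = 56, y1_6 = 328, x0_7 = 328, y0_7 = 56, x1_7 = 368, y1_7 = 192, x0_8 = 20, y0_8 = 280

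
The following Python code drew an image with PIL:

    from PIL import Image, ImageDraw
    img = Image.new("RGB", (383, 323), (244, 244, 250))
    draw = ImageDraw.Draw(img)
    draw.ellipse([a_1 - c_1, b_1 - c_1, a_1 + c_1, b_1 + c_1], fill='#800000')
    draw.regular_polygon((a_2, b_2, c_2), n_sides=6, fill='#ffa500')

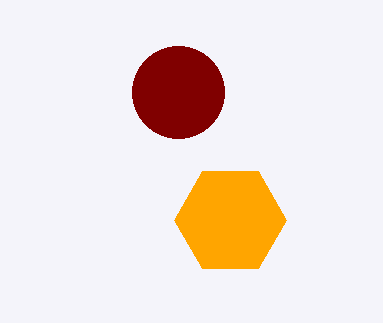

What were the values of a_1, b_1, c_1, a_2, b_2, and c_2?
a_1 = 178, b_1 = 92, c_1 = 46, a_2 = 230, b_2 = 220, c_2 = 56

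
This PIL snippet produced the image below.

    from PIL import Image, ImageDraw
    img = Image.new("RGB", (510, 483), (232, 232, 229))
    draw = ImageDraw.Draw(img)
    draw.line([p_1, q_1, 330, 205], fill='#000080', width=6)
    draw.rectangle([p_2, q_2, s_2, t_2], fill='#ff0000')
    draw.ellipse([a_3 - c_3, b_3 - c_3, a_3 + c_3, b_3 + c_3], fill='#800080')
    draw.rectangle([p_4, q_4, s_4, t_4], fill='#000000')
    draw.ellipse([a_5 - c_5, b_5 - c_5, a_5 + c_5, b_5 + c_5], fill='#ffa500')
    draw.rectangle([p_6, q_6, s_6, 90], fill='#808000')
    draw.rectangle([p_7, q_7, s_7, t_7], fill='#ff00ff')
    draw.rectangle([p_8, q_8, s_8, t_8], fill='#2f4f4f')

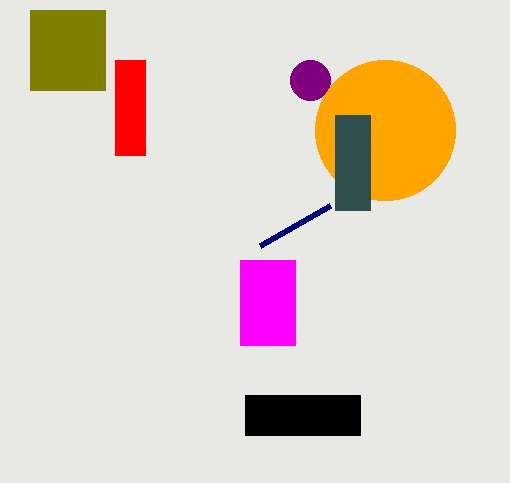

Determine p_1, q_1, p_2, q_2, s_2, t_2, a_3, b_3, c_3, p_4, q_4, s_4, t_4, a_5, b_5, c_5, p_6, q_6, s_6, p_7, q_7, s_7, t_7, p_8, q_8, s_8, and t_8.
p_1 = 260
q_1 = 245
p_2 = 115
q_2 = 60
s_2 = 145
t_2 = 155
a_3 = 310
b_3 = 80
c_3 = 20
p_4 = 245
q_4 = 395
s_4 = 360
t_4 = 435
a_5 = 385
b_5 = 130
c_5 = 70
p_6 = 30
q_6 = 10
s_6 = 105
p_7 = 240
q_7 = 260
s_7 = 295
t_7 = 345
p_8 = 335
q_8 = 115
s_8 = 370
t_8 = 210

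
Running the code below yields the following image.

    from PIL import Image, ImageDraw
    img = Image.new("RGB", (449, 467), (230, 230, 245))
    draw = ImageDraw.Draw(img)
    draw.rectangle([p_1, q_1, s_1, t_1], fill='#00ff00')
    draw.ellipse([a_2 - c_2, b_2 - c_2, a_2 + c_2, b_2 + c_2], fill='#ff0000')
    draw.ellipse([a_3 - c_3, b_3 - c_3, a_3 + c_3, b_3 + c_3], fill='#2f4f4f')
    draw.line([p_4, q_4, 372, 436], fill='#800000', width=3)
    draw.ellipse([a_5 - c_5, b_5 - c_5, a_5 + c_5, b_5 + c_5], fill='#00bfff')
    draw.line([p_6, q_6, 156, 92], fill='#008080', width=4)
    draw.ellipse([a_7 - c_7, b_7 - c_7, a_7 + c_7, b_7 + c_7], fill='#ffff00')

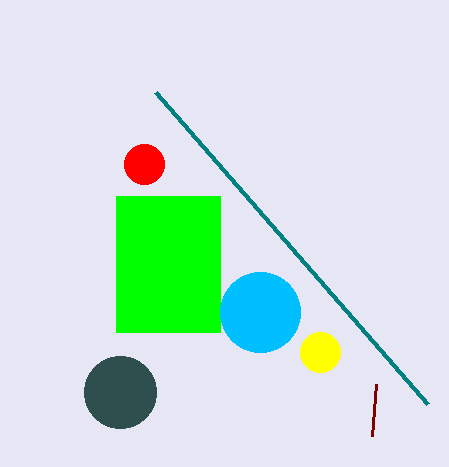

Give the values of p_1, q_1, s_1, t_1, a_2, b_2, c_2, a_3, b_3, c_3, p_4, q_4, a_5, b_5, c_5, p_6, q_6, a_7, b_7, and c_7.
p_1 = 116; q_1 = 196; s_1 = 220; t_1 = 332; a_2 = 144; b_2 = 164; c_2 = 20; a_3 = 120; b_3 = 392; c_3 = 36; p_4 = 376; q_4 = 384; a_5 = 260; b_5 = 312; c_5 = 40; p_6 = 428; q_6 = 404; a_7 = 320; b_7 = 352; c_7 = 20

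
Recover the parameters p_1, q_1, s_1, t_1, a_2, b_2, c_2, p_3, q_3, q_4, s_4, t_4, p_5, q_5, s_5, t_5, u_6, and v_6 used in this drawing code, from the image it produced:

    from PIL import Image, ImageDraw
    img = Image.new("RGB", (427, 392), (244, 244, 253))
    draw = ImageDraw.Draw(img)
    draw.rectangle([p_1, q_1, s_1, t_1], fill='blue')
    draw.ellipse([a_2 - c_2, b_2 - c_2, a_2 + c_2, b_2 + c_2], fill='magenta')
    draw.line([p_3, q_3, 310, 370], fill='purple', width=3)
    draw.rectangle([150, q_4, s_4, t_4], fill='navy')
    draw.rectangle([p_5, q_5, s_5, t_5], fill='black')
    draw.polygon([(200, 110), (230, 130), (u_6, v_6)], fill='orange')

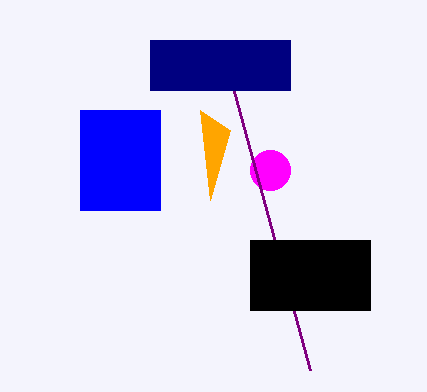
p_1 = 80; q_1 = 110; s_1 = 160; t_1 = 210; a_2 = 270; b_2 = 170; c_2 = 20; p_3 = 220; q_3 = 40; q_4 = 40; s_4 = 290; t_4 = 90; p_5 = 250; q_5 = 240; s_5 = 370; t_5 = 310; u_6 = 210; v_6 = 200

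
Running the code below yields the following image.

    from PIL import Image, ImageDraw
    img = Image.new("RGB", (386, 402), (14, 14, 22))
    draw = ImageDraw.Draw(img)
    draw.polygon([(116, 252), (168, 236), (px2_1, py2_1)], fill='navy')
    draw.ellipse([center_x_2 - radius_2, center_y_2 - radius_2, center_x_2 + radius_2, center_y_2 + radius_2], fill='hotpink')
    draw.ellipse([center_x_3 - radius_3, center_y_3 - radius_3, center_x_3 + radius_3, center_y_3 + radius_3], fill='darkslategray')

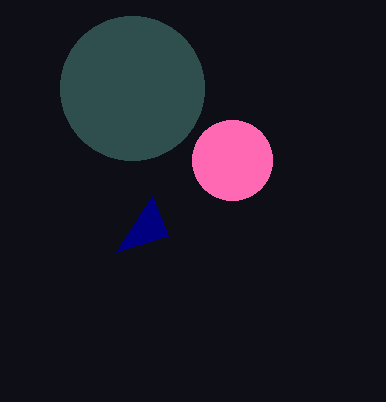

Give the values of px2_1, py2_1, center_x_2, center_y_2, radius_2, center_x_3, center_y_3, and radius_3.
px2_1 = 152
py2_1 = 196
center_x_2 = 232
center_y_2 = 160
radius_2 = 40
center_x_3 = 132
center_y_3 = 88
radius_3 = 72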